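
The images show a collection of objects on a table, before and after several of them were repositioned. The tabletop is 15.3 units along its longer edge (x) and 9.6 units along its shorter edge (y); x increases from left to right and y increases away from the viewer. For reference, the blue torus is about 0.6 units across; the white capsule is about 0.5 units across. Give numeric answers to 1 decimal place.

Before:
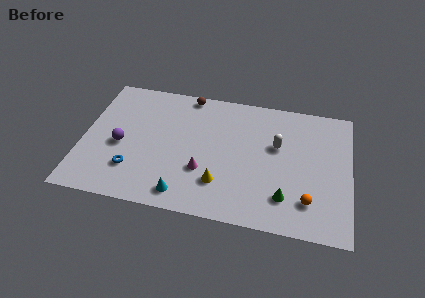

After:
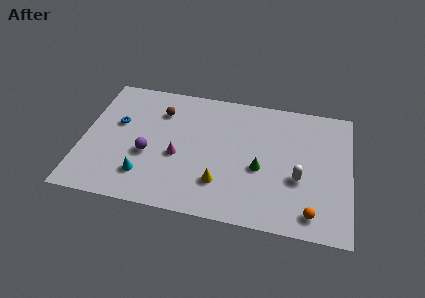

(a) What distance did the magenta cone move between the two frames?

1.7

The magenta cone was near (7.0, 3.2) before and (5.5, 4.0) after, so it travelled √(1.5² + 0.8²) ≈ 1.7 units.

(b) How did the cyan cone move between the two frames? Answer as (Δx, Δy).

(-2.3, 0.9)

The cyan cone was at about (6.0, 1.3) and moved to about (3.7, 2.2).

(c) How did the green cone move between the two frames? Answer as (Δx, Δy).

(-1.5, 1.8)

The green cone was at about (11.7, 2.2) and moved to about (10.2, 4.0).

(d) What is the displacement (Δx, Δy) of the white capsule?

(1.3, -2.2)

The white capsule was at about (11.1, 5.9) and moved to about (12.4, 3.7).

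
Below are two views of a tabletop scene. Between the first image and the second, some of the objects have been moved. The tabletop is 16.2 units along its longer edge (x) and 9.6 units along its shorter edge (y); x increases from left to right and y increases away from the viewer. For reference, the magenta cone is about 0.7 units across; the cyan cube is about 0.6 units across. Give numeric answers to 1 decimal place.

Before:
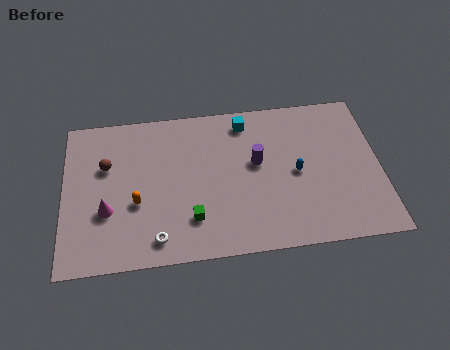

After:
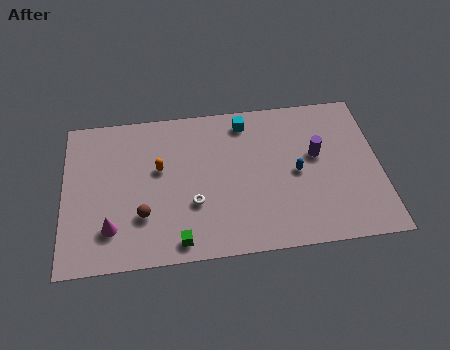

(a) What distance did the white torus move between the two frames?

2.7

From (4.7, 1.4) to (6.6, 3.3), the white torus covered √(1.9² + 1.9²) ≈ 2.7 units.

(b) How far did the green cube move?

1.5

The green cube was near (6.5, 2.4) before and (5.8, 1.1) after, so it travelled √(0.7² + 1.3²) ≈ 1.5 units.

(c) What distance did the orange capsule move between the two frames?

2.3

From (3.7, 3.7) to (4.9, 5.7), the orange capsule covered √(1.2² + 2.0²) ≈ 2.3 units.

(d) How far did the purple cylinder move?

3.1

From (9.9, 5.5) to (13.0, 5.6), the purple cylinder covered √(3.1² + 0.1²) ≈ 3.1 units.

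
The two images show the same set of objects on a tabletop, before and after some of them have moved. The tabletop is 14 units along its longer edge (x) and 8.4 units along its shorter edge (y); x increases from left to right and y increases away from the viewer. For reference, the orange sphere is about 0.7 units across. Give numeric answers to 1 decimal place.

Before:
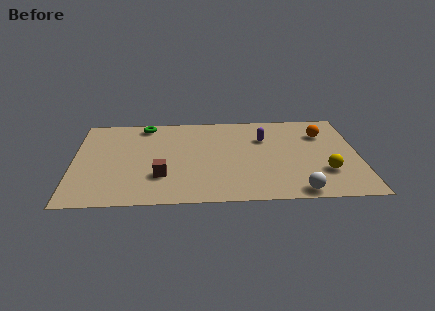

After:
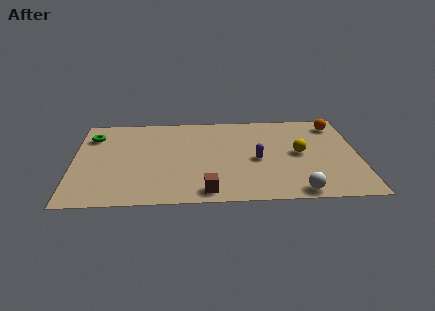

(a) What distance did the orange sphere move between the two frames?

1.1

From (12.3, 6.1) to (13.0, 7.0), the orange sphere covered √(0.7² + 0.9²) ≈ 1.1 units.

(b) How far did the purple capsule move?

2.0

The purple capsule was near (9.4, 5.8) before and (9.0, 3.8) after, so it travelled √(0.4² + 2.0²) ≈ 2.0 units.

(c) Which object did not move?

the white sphere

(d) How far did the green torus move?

2.8

From (3.5, 7.4) to (0.9, 6.4), the green torus covered √(2.6² + 1.0²) ≈ 2.8 units.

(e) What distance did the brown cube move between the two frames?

2.7

The brown cube moved from about (4.3, 2.5) to (6.5, 1.0), a distance of √(2.2² + 1.5²) ≈ 2.7.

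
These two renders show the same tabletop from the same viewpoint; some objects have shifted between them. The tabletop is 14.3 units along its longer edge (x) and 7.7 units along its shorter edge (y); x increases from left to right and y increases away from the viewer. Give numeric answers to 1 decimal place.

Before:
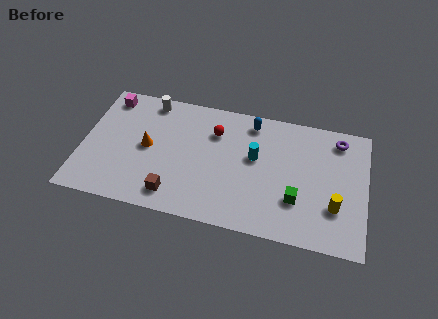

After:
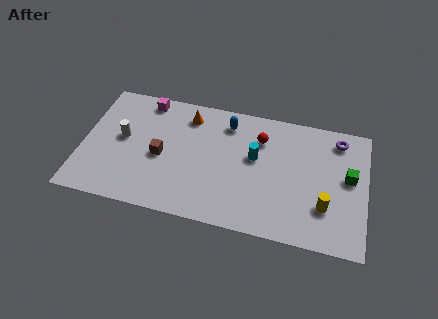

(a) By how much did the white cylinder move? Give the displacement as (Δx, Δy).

(-1.2, -2.6)

The white cylinder started near (3.2, 6.8) and ended near (2.0, 4.2).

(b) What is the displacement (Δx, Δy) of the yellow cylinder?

(-0.5, -0.1)

The yellow cylinder was at about (12.8, 2.4) and moved to about (12.3, 2.3).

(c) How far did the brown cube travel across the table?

2.3

From (4.8, 1.3) to (4.0, 3.5), the brown cube covered √(0.8² + 2.2²) ≈ 2.3 units.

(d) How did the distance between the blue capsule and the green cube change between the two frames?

+1.6

Before: roughly 4.9 units apart; after: 6.5. That's 1.6 units further apart.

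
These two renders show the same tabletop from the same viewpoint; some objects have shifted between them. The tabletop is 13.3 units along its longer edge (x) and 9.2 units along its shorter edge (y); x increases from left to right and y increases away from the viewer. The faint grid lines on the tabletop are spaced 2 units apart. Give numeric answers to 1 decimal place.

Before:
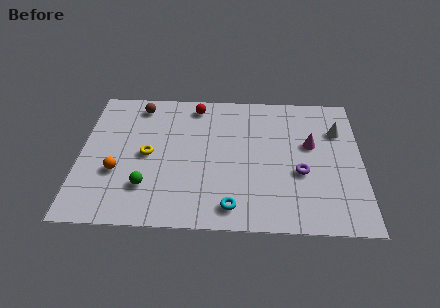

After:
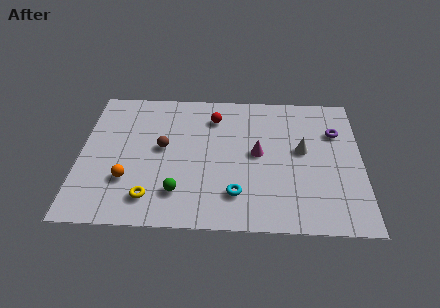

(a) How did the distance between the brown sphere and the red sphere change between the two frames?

+0.6

They were about 2.7 units apart before and 3.3 after — 0.6 units further apart.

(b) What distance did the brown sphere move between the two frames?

3.1

The brown sphere moved from about (2.7, 7.9) to (3.9, 5.0), a distance of √(1.2² + 2.9²) ≈ 3.1.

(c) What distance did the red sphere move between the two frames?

1.2

From (5.4, 8.0) to (6.3, 7.2), the red sphere covered √(0.9² + 0.8²) ≈ 1.2 units.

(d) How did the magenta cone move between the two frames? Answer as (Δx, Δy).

(-2.5, -0.7)

From the two frames, the magenta cone sits at roughly (10.9, 5.5) before and (8.4, 4.8) after.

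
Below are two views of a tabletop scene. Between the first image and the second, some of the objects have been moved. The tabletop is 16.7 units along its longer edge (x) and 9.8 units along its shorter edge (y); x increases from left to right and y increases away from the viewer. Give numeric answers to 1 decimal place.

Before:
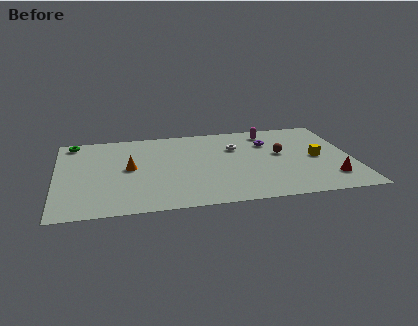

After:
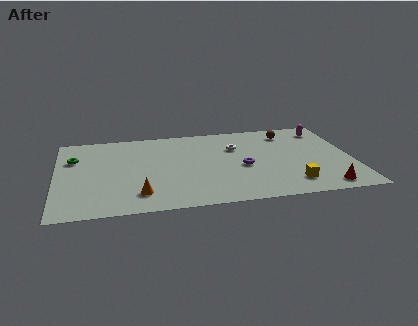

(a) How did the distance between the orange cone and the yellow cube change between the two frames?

-2.1

Before: roughly 10.6 units apart; after: 8.5. That's 2.1 units closer together.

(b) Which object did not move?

the white torus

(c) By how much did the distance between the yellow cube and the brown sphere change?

+3.9

Before: roughly 2.2 units apart; after: 6.1. That's 3.9 units further apart.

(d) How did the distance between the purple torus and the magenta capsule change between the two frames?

+4.9

The distance was about 1.3 in the first image and 6.2 in the second, so they moved 4.9 units further apart.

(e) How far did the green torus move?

2.0

From (1.0, 8.7) to (1.0, 6.7), the green torus covered √(0.0² + 2.0²) ≈ 2.0 units.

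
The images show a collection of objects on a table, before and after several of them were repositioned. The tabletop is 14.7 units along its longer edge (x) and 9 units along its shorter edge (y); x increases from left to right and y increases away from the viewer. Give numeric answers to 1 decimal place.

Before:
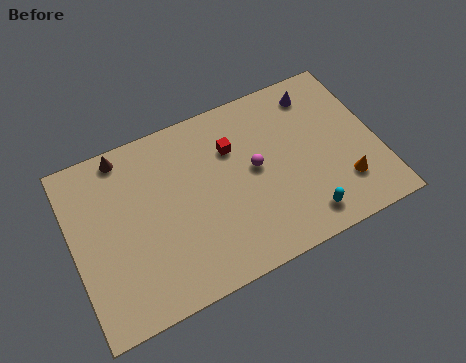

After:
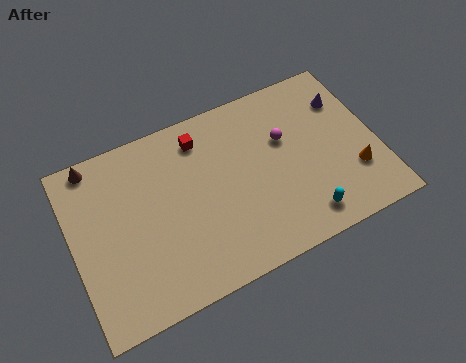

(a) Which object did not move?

the cyan capsule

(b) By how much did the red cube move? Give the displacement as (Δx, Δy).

(-1.4, 1.1)

The red cube started near (7.9, 6.3) and ended near (6.5, 7.4).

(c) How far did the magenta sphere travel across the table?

1.8

The magenta sphere was near (8.8, 4.8) before and (10.4, 5.7) after, so it travelled √(1.6² + 0.9²) ≈ 1.8 units.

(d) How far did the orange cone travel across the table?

0.7

The orange cone moved from about (12.8, 2.3) to (13.4, 2.7), a distance of √(0.6² + 0.4²) ≈ 0.7.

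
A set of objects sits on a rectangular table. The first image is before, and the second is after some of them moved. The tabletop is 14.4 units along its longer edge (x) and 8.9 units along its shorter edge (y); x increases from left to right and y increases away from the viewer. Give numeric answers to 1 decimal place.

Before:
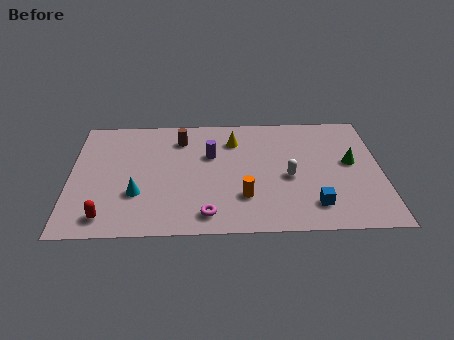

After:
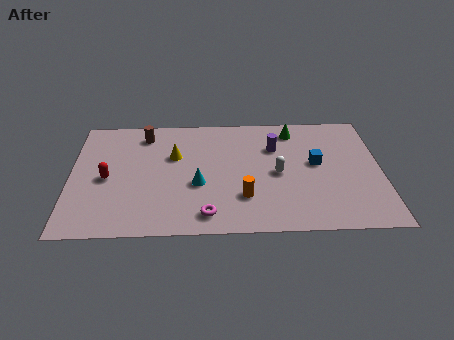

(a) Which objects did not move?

the orange cylinder and the magenta torus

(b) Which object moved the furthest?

the green cone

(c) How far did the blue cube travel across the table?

3.1

From (11.2, 1.8) to (11.4, 4.9), the blue cube covered √(0.2² + 3.1²) ≈ 3.1 units.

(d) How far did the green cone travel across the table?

3.7

From (13.0, 4.9) to (10.4, 7.5), the green cone covered √(2.6² + 2.6²) ≈ 3.7 units.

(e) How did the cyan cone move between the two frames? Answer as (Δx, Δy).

(2.8, 0.6)

The cyan cone started near (3.1, 2.9) and ended near (5.9, 3.5).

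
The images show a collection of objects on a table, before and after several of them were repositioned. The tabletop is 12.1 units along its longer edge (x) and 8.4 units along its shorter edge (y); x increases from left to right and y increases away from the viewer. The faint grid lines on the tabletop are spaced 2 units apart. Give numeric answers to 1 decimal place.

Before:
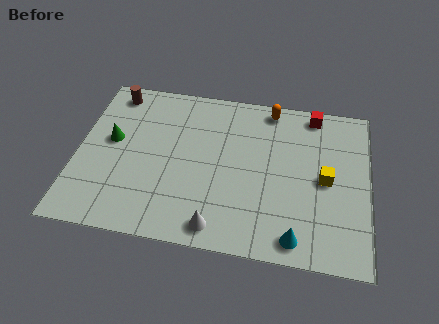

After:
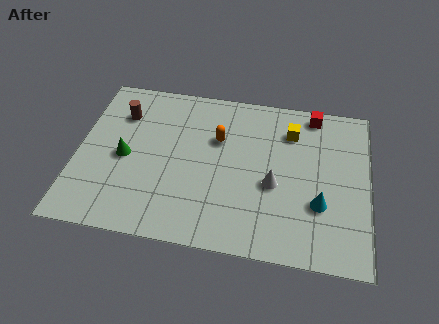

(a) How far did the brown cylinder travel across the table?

1.2

The brown cylinder moved from about (1.3, 7.3) to (1.7, 6.2), a distance of √(0.4² + 1.1²) ≈ 1.2.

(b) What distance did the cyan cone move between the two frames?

2.0

From (9.2, 1.0) to (10.1, 2.8), the cyan cone covered √(0.9² + 1.8²) ≈ 2.0 units.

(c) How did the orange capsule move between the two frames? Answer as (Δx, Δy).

(-2.1, -2.0)

The orange capsule was at about (7.9, 7.5) and moved to about (5.8, 5.5).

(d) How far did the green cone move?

1.0

The green cone was near (1.4, 4.7) before and (2.0, 3.9) after, so it travelled √(0.6² + 0.8²) ≈ 1.0 units.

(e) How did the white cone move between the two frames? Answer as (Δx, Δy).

(2.2, 2.5)

From the two frames, the white cone sits at roughly (6.0, 1.0) before and (8.2, 3.5) after.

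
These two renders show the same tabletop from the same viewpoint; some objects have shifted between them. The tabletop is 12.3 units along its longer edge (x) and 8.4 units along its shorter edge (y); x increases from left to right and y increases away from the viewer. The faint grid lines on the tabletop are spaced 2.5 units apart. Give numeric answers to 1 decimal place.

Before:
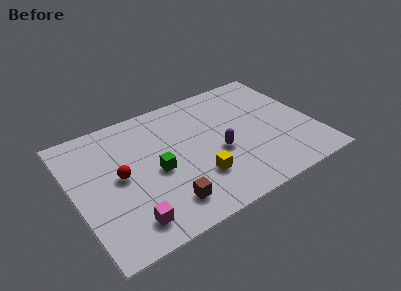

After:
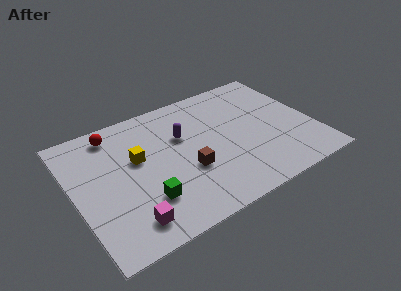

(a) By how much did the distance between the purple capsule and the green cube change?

+0.7

They were about 3.2 units apart before and 3.9 after — 0.7 units further apart.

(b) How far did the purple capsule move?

2.5

The purple capsule moved from about (7.3, 3.5) to (5.7, 5.4), a distance of √(1.6² + 1.9²) ≈ 2.5.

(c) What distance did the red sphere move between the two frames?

2.9

The red sphere moved from about (2.3, 4.3) to (2.4, 7.2), a distance of √(0.1² + 2.9²) ≈ 2.9.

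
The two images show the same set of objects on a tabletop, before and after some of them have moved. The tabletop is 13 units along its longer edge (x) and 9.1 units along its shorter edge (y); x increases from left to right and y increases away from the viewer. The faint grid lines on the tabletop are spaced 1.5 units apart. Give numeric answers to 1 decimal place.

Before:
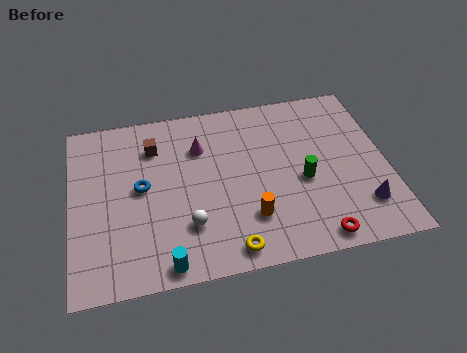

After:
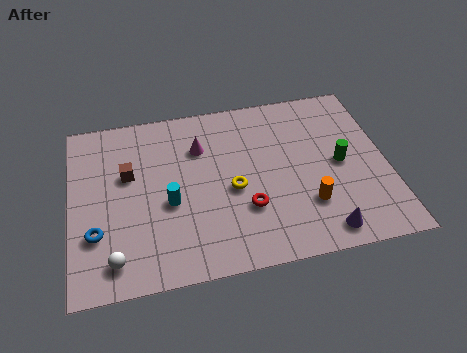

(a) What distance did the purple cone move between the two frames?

2.0

The purple cone was near (11.8, 2.1) before and (10.1, 1.1) after, so it travelled √(1.7² + 1.0²) ≈ 2.0 units.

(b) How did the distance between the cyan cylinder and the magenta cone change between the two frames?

-2.9

They were about 5.9 units apart before and 3.0 after — 2.9 units closer together.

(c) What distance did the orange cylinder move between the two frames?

2.4

From (7.2, 2.4) to (9.6, 2.6), the orange cylinder covered √(2.4² + 0.2²) ≈ 2.4 units.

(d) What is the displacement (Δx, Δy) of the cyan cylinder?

(0.3, 3.0)

From the two frames, the cyan cylinder sits at roughly (3.7, 0.8) before and (4.0, 3.8) after.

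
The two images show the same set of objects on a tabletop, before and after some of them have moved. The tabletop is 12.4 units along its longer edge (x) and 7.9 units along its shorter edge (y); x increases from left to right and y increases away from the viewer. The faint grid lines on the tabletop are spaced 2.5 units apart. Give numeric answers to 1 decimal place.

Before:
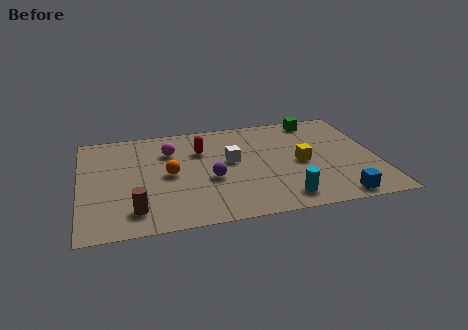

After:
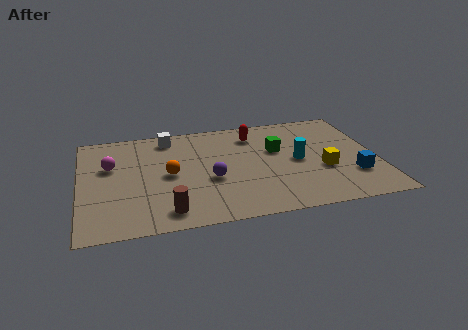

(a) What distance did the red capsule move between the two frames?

2.4

The red capsule was near (5.1, 5.5) before and (7.4, 6.3) after, so it travelled √(2.3² + 0.8²) ≈ 2.4 units.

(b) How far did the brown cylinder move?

1.3

The brown cylinder was near (2.2, 1.5) before and (3.5, 1.2) after, so it travelled √(1.3² + 0.3²) ≈ 1.3 units.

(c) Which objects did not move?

the purple sphere and the orange sphere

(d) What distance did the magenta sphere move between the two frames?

2.6

The magenta sphere moved from about (3.8, 5.7) to (1.3, 5.0), a distance of √(2.5² + 0.7²) ≈ 2.6.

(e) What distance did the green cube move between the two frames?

2.8

From (10.1, 7.0) to (8.3, 4.9), the green cube covered √(1.8² + 2.1²) ≈ 2.8 units.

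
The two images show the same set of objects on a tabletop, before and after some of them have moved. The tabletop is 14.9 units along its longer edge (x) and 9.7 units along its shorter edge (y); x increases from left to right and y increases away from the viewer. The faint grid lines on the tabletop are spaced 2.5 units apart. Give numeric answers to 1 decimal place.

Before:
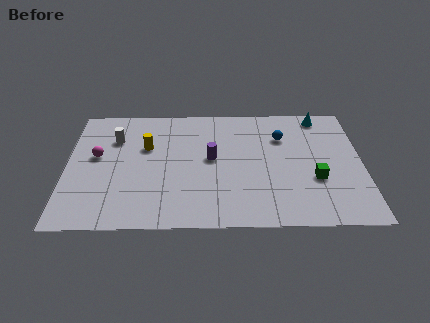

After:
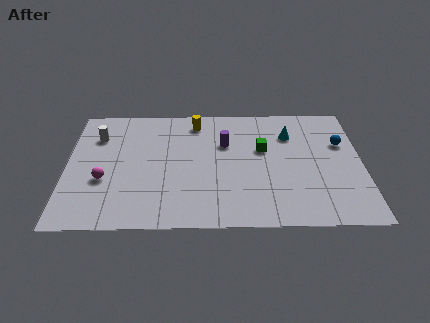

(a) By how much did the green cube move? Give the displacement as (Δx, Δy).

(-2.6, 2.4)

The green cube started near (12.5, 3.5) and ended near (9.9, 5.9).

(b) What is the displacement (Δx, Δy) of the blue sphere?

(3.0, -0.6)

The blue sphere started near (10.9, 6.9) and ended near (13.9, 6.3).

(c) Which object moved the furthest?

the green cube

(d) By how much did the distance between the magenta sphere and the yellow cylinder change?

+3.9

They were about 2.6 units apart before and 6.5 after — 3.9 units further apart.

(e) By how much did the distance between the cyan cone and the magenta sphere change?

-1.8

Before: roughly 11.8 units apart; after: 10.0. That's 1.8 units closer together.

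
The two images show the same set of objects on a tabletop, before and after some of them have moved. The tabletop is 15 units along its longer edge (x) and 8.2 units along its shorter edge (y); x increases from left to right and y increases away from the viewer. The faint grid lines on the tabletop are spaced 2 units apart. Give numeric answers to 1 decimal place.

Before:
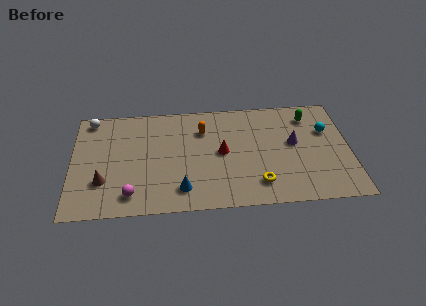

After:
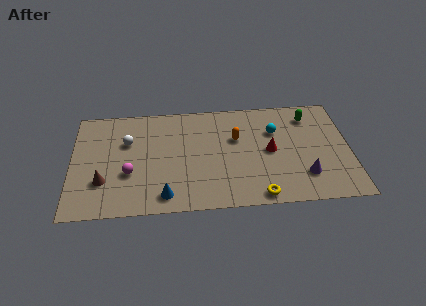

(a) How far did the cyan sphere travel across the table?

2.8

The cyan sphere was near (13.8, 5.4) before and (11.0, 5.6) after, so it travelled √(2.8² + 0.2²) ≈ 2.8 units.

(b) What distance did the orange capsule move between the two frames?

2.0

From (7.1, 6.0) to (8.9, 5.2), the orange capsule covered √(1.8² + 0.8²) ≈ 2.0 units.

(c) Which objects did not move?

the green capsule and the brown cone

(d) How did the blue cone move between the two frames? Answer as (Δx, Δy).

(-0.9, -0.4)

The blue cone started near (5.9, 1.6) and ended near (5.0, 1.2).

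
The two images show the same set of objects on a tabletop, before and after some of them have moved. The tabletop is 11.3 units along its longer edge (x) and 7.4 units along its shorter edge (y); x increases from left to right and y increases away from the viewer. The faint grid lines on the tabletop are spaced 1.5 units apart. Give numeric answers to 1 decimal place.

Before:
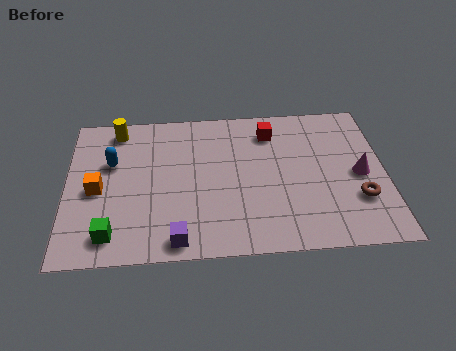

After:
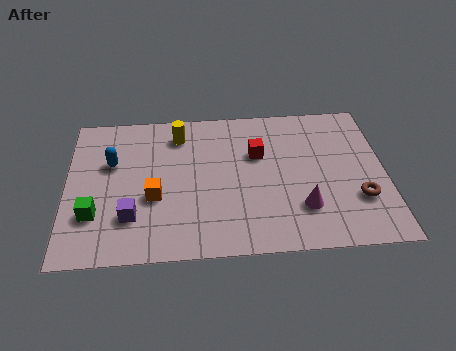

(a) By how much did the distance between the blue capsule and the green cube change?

-0.9

Before: roughly 3.5 units apart; after: 2.6. That's 0.9 units closer together.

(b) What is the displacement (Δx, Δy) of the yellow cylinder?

(2.2, -0.4)

The yellow cylinder started near (1.8, 6.4) and ended near (4.0, 6.0).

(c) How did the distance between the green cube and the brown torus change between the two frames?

+0.5

They were about 8.8 units apart before and 9.3 after — 0.5 units further apart.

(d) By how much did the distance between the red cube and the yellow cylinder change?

-2.5

The distance was about 5.5 in the first image and 3.0 in the second, so they moved 2.5 units closer together.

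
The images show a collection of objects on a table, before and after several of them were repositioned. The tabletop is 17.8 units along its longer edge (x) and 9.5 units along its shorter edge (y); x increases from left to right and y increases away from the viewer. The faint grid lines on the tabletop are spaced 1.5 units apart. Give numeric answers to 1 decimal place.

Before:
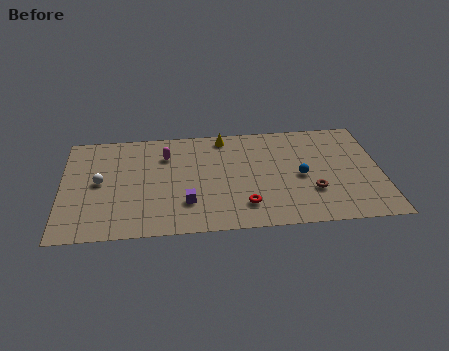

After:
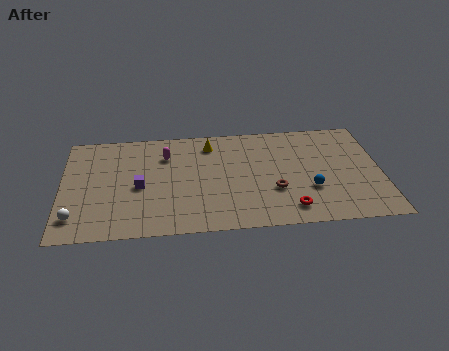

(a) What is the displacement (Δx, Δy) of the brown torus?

(-2.1, 0.3)

The brown torus started near (13.9, 3.0) and ended near (11.8, 3.3).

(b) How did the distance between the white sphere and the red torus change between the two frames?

+3.3

The distance was about 8.5 in the first image and 11.8 in the second, so they moved 3.3 units further apart.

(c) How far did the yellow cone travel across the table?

1.0

The yellow cone moved from about (9.1, 8.4) to (8.3, 7.8), a distance of √(0.8² + 0.6²) ≈ 1.0.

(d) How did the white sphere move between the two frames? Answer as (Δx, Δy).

(-1.3, -3.0)

From the two frames, the white sphere sits at roughly (2.1, 4.9) before and (0.8, 1.9) after.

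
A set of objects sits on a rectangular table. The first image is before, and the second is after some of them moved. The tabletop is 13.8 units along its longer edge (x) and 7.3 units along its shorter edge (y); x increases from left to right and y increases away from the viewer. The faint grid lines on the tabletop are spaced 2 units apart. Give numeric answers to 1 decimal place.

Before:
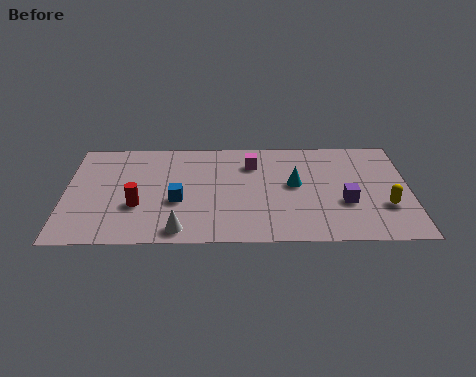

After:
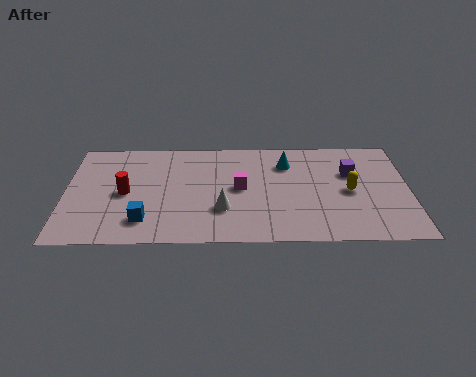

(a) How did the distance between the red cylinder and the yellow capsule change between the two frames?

-0.9

They were about 9.9 units apart before and 9.0 after — 0.9 units closer together.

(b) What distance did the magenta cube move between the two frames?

1.8

From (7.5, 5.5) to (7.0, 3.8), the magenta cube covered √(0.5² + 1.7²) ≈ 1.8 units.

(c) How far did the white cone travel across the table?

2.2

The white cone was near (4.6, 0.9) before and (6.3, 2.3) after, so it travelled √(1.7² + 1.4²) ≈ 2.2 units.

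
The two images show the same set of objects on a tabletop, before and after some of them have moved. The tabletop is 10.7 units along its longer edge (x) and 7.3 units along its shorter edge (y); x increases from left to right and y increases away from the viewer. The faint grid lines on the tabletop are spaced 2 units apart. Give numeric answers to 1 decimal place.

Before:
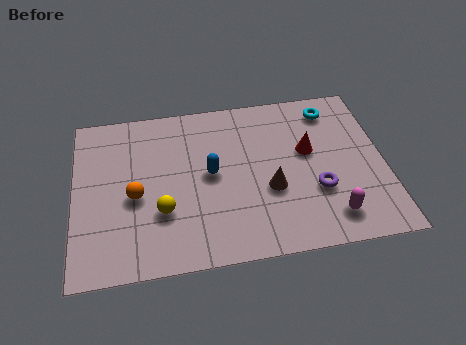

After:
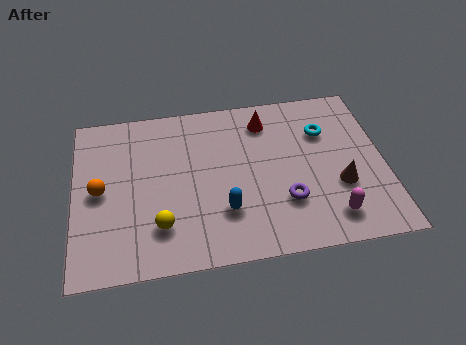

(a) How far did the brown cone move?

2.4

From (6.7, 2.8) to (9.1, 2.6), the brown cone covered √(2.4² + 0.2²) ≈ 2.4 units.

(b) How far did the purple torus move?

1.1

From (8.3, 2.5) to (7.2, 2.2), the purple torus covered √(1.1² + 0.3²) ≈ 1.1 units.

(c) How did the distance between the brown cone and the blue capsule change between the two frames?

+1.8

The distance was about 2.2 in the first image and 4.0 in the second, so they moved 1.8 units further apart.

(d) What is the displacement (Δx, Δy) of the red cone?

(-1.4, 1.6)

From the two frames, the red cone sits at roughly (8.1, 4.3) before and (6.7, 5.9) after.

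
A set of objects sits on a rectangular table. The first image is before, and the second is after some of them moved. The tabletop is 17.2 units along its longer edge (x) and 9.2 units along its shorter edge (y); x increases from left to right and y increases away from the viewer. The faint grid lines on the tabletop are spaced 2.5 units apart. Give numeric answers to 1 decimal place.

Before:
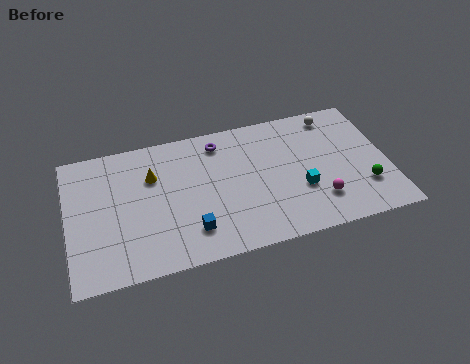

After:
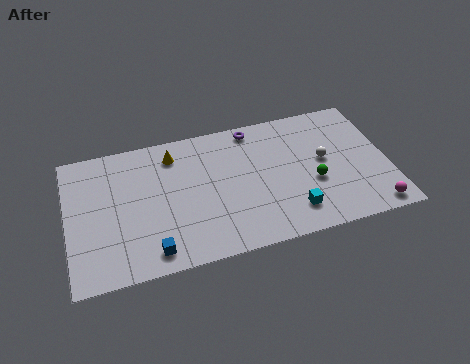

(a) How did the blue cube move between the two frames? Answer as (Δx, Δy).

(-2.1, -0.8)

The blue cube was at about (6.4, 2.1) and moved to about (4.3, 1.3).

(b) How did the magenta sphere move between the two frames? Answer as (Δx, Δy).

(2.8, -1.3)

The magenta sphere was at about (13.3, 2.3) and moved to about (16.1, 1.0).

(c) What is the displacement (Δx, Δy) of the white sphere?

(-0.8, -3.0)

From the two frames, the white sphere sits at roughly (14.6, 8.0) before and (13.8, 5.0) after.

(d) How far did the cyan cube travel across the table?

1.5

The cyan cube moved from about (12.4, 3.3) to (11.8, 1.9), a distance of √(0.6² + 1.4²) ≈ 1.5.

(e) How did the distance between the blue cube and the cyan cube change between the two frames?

+1.4

They were about 6.1 units apart before and 7.5 after — 1.4 units further apart.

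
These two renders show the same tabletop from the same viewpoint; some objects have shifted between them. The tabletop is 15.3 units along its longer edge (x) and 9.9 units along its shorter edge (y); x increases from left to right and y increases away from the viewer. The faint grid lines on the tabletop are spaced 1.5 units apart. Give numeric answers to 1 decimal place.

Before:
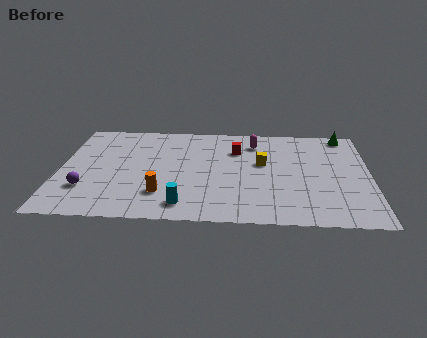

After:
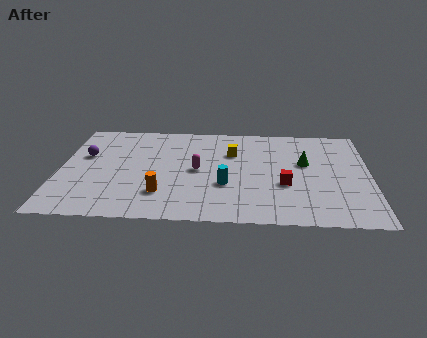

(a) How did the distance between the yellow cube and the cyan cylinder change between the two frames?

-2.4

The distance was about 5.7 in the first image and 3.3 in the second, so they moved 2.4 units closer together.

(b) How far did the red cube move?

4.2

The red cube moved from about (8.7, 7.1) to (11.1, 3.7), a distance of √(2.4² + 3.4²) ≈ 4.2.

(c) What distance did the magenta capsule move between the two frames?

4.1

From (9.6, 7.9) to (6.8, 4.9), the magenta capsule covered √(2.8² + 3.0²) ≈ 4.1 units.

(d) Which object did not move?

the orange cylinder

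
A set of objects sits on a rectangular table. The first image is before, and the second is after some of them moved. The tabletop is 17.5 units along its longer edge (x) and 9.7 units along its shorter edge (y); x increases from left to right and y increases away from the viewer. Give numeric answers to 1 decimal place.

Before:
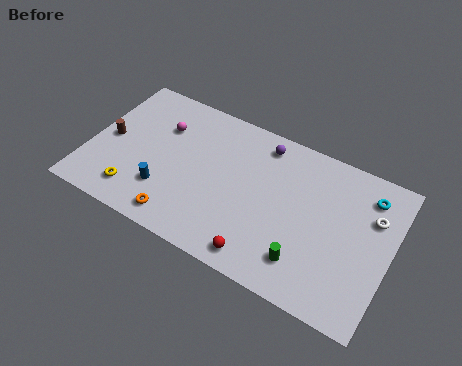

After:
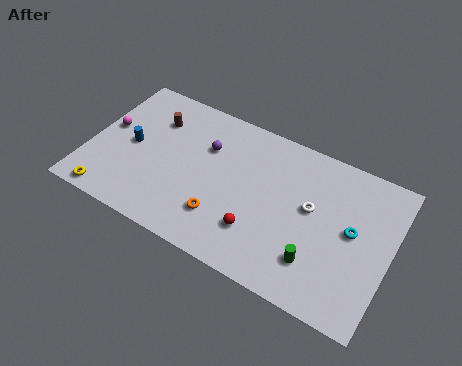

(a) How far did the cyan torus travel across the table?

2.7

The cyan torus moved from about (15.9, 7.8) to (15.3, 5.2), a distance of √(0.6² + 2.6²) ≈ 2.7.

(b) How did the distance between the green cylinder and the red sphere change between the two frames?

+0.8

Before: roughly 2.6 units apart; after: 3.4. That's 0.8 units further apart.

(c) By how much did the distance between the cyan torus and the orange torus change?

-4.3

Before: roughly 12.0 units apart; after: 7.7. That's 4.3 units closer together.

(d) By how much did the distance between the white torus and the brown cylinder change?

-5.7

The distance was about 15.3 in the first image and 9.6 in the second, so they moved 5.7 units closer together.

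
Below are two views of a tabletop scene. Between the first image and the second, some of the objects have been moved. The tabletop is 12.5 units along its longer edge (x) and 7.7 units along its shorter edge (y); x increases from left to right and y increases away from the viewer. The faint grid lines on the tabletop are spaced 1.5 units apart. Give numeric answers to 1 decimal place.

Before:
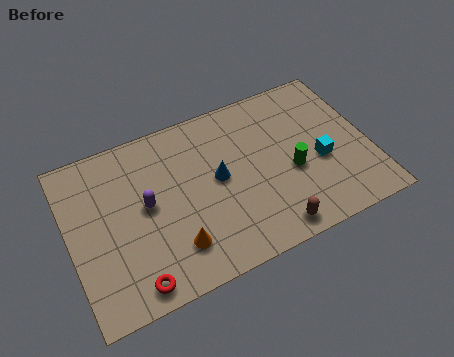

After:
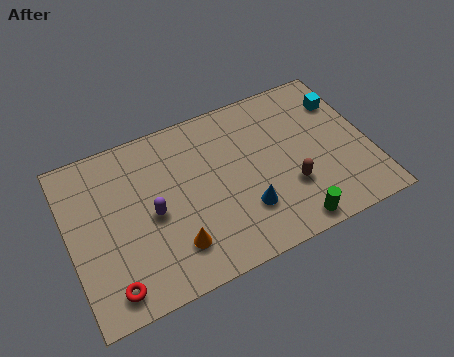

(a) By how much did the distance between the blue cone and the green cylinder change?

-0.9

Before: roughly 3.1 units apart; after: 2.2. That's 0.9 units closer together.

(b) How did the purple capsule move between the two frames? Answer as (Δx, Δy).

(0.2, -0.5)

The purple capsule was at about (3.2, 4.1) and moved to about (3.4, 3.6).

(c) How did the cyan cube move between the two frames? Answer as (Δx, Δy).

(1.3, 2.5)

The cyan cube was at about (10.4, 3.2) and moved to about (11.7, 5.7).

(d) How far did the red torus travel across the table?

0.9

The red torus was near (2.3, 0.9) before and (1.4, 1.1) after, so it travelled √(0.9² + 0.2²) ≈ 0.9 units.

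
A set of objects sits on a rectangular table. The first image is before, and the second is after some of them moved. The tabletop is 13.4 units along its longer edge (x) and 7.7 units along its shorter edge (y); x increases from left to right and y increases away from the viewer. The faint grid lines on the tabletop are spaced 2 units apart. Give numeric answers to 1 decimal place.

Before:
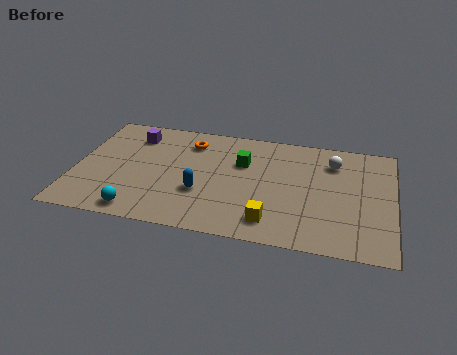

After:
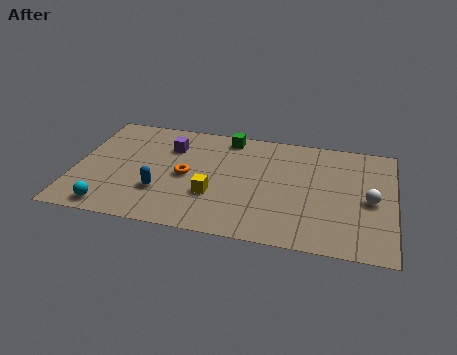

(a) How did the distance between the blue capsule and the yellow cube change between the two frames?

-1.1

The distance was about 3.3 in the first image and 2.2 in the second, so they moved 1.1 units closer together.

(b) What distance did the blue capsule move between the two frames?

1.7

The blue capsule was near (5.4, 2.7) before and (3.7, 2.4) after, so it travelled √(1.7² + 0.3²) ≈ 1.7 units.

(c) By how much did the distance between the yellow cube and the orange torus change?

-4.4

The distance was about 6.0 in the first image and 1.6 in the second, so they moved 4.4 units closer together.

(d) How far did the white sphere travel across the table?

2.8

From (10.8, 5.9) to (12.4, 3.6), the white sphere covered √(1.6² + 2.3²) ≈ 2.8 units.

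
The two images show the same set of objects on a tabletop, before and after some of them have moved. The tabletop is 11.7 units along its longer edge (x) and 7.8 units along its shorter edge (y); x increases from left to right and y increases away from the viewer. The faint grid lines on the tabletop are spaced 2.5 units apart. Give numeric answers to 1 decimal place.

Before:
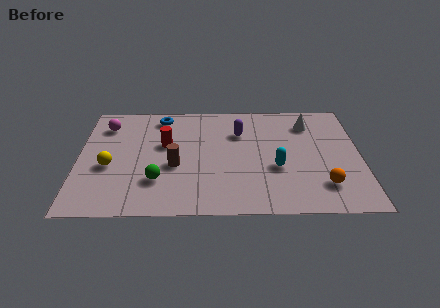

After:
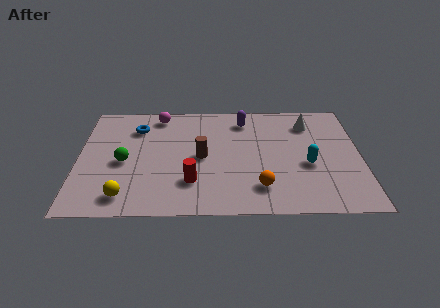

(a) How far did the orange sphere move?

2.6

From (10.1, 1.8) to (7.5, 1.7), the orange sphere covered √(2.6² + 0.1²) ≈ 2.6 units.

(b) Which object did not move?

the white cone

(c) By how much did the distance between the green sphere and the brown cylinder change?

+2.0

They were about 1.2 units apart before and 3.2 after — 2.0 units further apart.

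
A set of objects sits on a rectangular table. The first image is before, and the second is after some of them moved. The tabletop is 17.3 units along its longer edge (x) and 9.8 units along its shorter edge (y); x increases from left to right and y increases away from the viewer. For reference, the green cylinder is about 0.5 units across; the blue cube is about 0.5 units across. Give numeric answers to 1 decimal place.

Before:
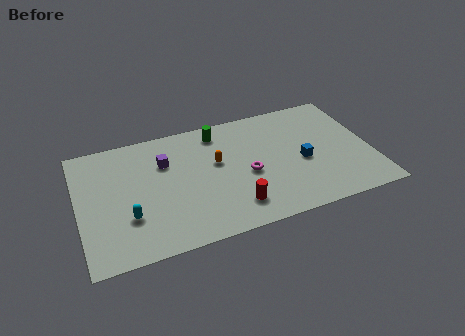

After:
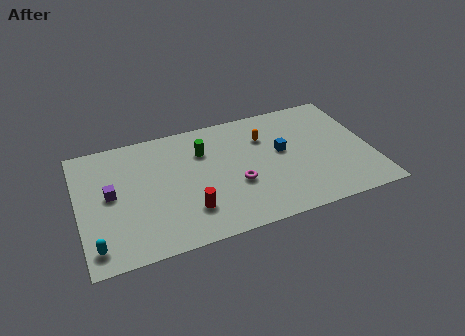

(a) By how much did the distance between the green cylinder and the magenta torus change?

-0.5

The distance was about 4.2 in the first image and 3.7 in the second, so they moved 0.5 units closer together.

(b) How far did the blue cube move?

1.6

The blue cube moved from about (13.2, 4.3) to (12.1, 5.5), a distance of √(1.1² + 1.2²) ≈ 1.6.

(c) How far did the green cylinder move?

1.6

The green cylinder moved from about (8.5, 8.3) to (7.5, 7.0), a distance of √(1.0² + 1.3²) ≈ 1.6.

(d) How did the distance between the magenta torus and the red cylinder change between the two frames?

+0.6

They were about 2.5 units apart before and 3.1 after — 0.6 units further apart.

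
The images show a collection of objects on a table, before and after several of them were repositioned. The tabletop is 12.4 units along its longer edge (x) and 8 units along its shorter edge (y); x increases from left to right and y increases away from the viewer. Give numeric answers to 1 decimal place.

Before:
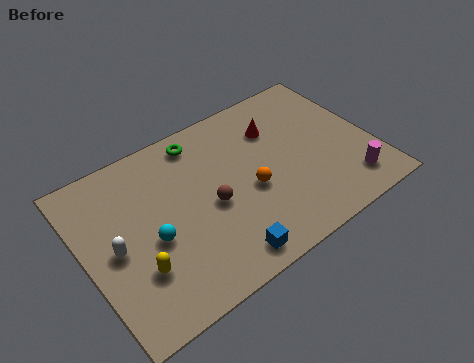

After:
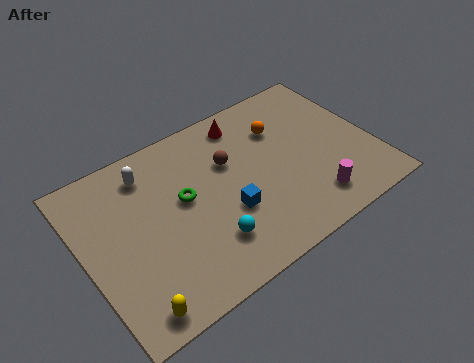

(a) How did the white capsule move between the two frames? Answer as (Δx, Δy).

(1.9, 2.7)

The white capsule was at about (1.2, 3.8) and moved to about (3.1, 6.5).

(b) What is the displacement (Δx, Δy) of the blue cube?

(0.6, 1.9)

From the two frames, the blue cube sits at roughly (5.3, 1.0) before and (5.9, 2.9) after.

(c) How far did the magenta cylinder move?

1.7

From (11.0, 1.5) to (9.3, 1.5), the magenta cylinder covered √(1.7² + 0.0²) ≈ 1.7 units.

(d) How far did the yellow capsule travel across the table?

1.6

The yellow capsule was near (1.9, 2.4) before and (1.4, 0.9) after, so it travelled √(0.5² + 1.5²) ≈ 1.6 units.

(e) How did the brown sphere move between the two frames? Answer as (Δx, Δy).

(1.1, 1.6)

The brown sphere started near (5.3, 3.6) and ended near (6.4, 5.2).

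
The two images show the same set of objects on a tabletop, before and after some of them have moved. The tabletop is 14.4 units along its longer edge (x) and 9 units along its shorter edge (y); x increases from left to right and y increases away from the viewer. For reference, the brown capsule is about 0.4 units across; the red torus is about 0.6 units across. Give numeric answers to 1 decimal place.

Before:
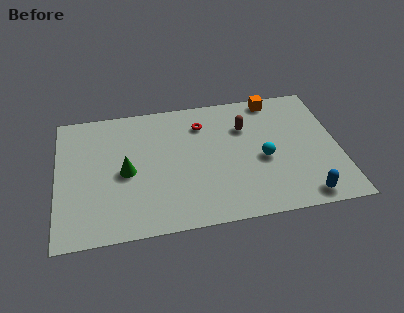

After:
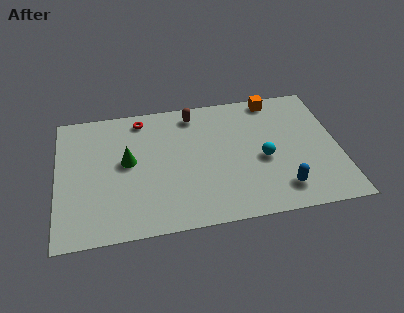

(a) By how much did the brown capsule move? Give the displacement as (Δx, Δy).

(-2.6, 1.4)

The brown capsule was at about (9.7, 6.3) and moved to about (7.1, 7.7).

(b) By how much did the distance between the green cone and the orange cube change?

-0.4

They were about 8.7 units apart before and 8.3 after — 0.4 units closer together.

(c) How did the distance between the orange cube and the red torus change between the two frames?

+2.9

Before: roughly 4.0 units apart; after: 6.9. That's 2.9 units further apart.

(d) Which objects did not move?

the orange cube and the cyan sphere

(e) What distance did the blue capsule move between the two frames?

1.3

From (12.4, 1.0) to (11.3, 1.7), the blue capsule covered √(1.1² + 0.7²) ≈ 1.3 units.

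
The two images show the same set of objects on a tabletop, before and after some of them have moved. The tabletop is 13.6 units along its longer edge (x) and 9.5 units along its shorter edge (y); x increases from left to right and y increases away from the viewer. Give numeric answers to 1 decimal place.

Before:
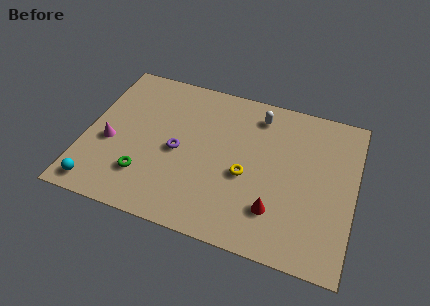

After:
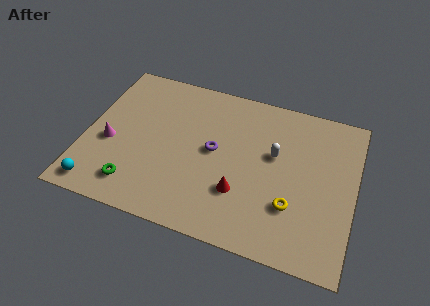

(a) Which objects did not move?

the magenta cone and the cyan sphere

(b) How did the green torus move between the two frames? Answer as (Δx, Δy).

(-0.4, -0.7)

The green torus started near (3.2, 2.4) and ended near (2.8, 1.7).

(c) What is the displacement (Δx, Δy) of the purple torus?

(1.8, 0.6)

The purple torus started near (4.7, 4.4) and ended near (6.5, 5.0).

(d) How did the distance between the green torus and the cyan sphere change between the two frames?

-0.7

The distance was about 2.6 in the first image and 1.9 in the second, so they moved 0.7 units closer together.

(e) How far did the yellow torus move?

2.6

From (8.2, 4.0) to (10.6, 2.9), the yellow torus covered √(2.4² + 1.1²) ≈ 2.6 units.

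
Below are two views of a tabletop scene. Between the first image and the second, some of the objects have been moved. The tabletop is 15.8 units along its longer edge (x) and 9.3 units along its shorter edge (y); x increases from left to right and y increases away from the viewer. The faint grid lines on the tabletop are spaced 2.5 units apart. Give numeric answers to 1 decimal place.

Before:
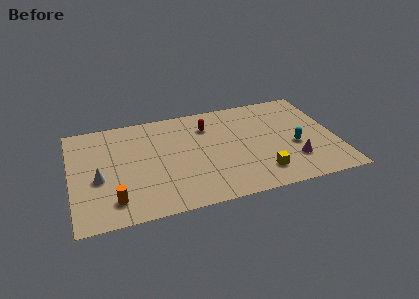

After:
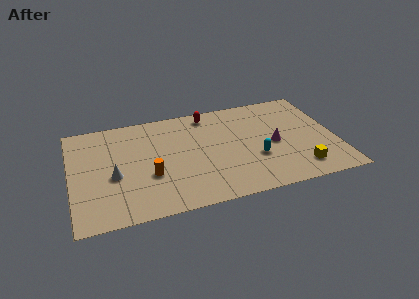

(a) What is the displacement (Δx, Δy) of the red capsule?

(0.1, 1.1)

The red capsule started near (8.3, 7.0) and ended near (8.4, 8.1).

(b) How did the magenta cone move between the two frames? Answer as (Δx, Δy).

(-1.0, 1.8)

The magenta cone was at about (13.1, 2.5) and moved to about (12.1, 4.3).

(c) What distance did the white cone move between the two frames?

0.9

From (1.6, 3.9) to (2.5, 3.9), the white cone covered √(0.9² + 0.0²) ≈ 0.9 units.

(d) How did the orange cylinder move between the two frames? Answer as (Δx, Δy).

(2.2, 1.6)

The orange cylinder started near (2.4, 1.8) and ended near (4.6, 3.4).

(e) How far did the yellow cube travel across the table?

2.3

From (11.1, 1.9) to (13.4, 1.7), the yellow cube covered √(2.3² + 0.2²) ≈ 2.3 units.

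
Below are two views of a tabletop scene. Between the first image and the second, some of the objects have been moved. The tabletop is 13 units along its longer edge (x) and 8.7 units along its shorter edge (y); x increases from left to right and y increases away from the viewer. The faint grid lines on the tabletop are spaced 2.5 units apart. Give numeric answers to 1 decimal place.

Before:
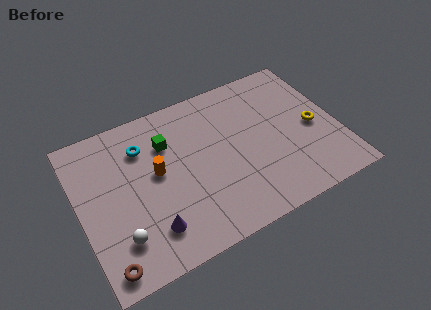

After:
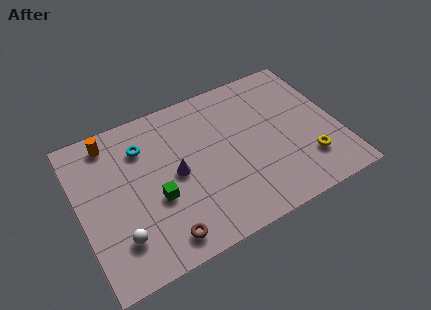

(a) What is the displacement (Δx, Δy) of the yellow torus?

(-0.6, -1.8)

The yellow torus started near (11.8, 4.0) and ended near (11.2, 2.2).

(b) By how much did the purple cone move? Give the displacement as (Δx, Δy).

(1.6, 2.4)

The purple cone was at about (3.2, 1.9) and moved to about (4.8, 4.3).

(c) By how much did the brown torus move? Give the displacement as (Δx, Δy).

(2.8, 0.2)

From the two frames, the brown torus sits at roughly (0.9, 1.0) before and (3.7, 1.2) after.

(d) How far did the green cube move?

2.9

The green cube moved from about (4.6, 6.2) to (3.7, 3.4), a distance of √(0.9² + 2.8²) ≈ 2.9.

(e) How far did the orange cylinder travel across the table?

3.4

From (3.9, 4.8) to (1.9, 7.5), the orange cylinder covered √(2.0² + 2.7²) ≈ 3.4 units.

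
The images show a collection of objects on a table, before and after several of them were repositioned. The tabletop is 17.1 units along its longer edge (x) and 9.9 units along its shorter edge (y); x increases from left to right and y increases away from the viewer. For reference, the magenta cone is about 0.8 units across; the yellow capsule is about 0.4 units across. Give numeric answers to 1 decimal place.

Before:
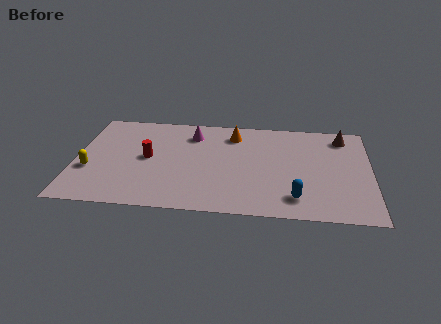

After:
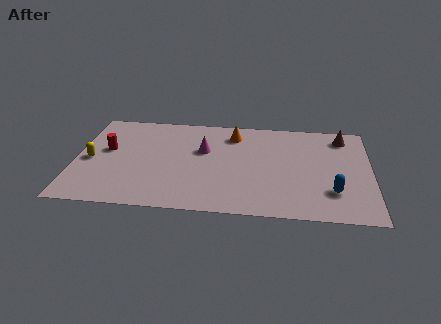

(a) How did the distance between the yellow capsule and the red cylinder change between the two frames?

-2.2

They were about 3.6 units apart before and 1.4 after — 2.2 units closer together.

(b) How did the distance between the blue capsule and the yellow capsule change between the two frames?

+2.1

The distance was about 12.0 in the first image and 14.1 in the second, so they moved 2.1 units further apart.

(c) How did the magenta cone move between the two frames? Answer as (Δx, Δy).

(0.7, -1.6)

The magenta cone was at about (6.7, 7.8) and moved to about (7.4, 6.2).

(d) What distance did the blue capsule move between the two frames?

2.2

From (12.8, 1.9) to (14.9, 2.7), the blue capsule covered √(2.1² + 0.8²) ≈ 2.2 units.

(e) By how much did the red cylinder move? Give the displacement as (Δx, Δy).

(-2.4, 0.6)

From the two frames, the red cylinder sits at roughly (4.2, 5.1) before and (1.8, 5.7) after.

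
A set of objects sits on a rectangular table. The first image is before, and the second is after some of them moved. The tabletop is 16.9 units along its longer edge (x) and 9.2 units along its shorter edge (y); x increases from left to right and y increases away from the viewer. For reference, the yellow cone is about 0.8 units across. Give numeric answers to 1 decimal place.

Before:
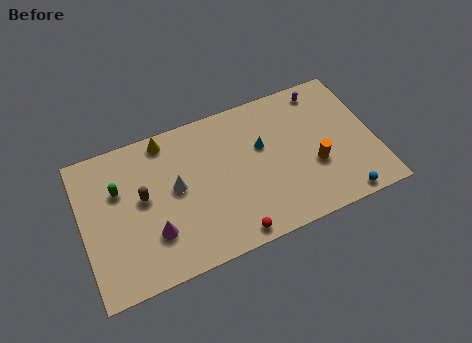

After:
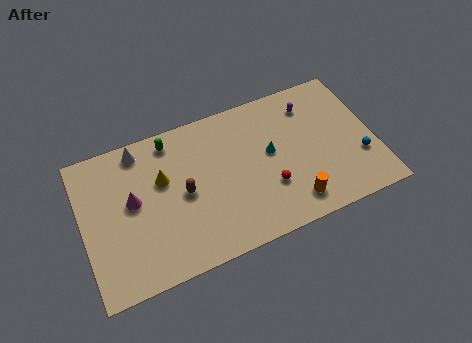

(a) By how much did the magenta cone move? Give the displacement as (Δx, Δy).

(-1.0, 2.4)

From the two frames, the magenta cone sits at roughly (3.9, 2.7) before and (2.9, 5.1) after.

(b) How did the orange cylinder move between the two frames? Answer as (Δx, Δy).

(-1.5, -1.8)

The orange cylinder started near (13.3, 3.4) and ended near (11.8, 1.6).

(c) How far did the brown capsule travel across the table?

2.4

From (3.5, 5.1) to (5.8, 4.5), the brown capsule covered √(2.3² + 0.6²) ≈ 2.4 units.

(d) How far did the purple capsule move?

1.1

From (14.3, 8.0) to (13.5, 7.3), the purple capsule covered √(0.8² + 0.7²) ≈ 1.1 units.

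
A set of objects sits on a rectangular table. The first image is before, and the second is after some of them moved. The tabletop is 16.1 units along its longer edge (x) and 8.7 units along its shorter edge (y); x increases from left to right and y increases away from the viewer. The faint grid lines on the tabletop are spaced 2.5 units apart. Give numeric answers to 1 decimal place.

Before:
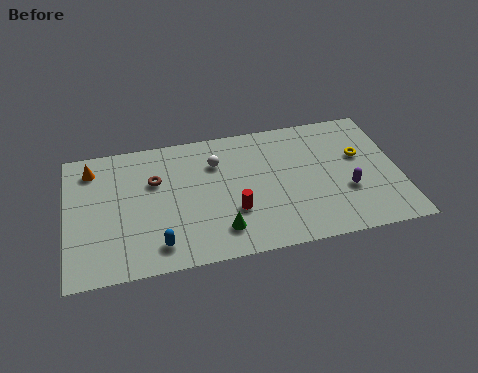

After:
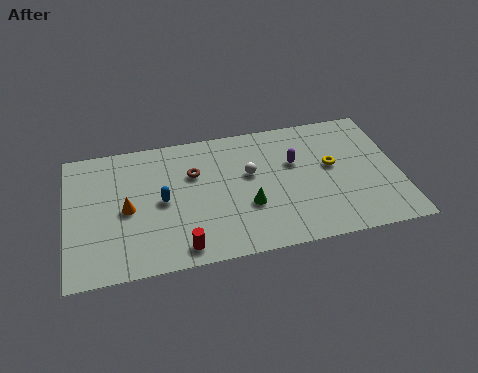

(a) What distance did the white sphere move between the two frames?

1.9

The white sphere moved from about (7.3, 6.3) to (8.9, 5.2), a distance of √(1.6² + 1.1²) ≈ 1.9.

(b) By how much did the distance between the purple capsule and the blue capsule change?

-2.7

The distance was about 9.3 in the first image and 6.6 in the second, so they moved 2.7 units closer together.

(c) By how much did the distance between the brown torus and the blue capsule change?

-2.0

The distance was about 4.2 in the first image and 2.2 in the second, so they moved 2.0 units closer together.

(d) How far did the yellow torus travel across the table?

1.5

From (14.3, 5.3) to (12.9, 4.9), the yellow torus covered √(1.4² + 0.4²) ≈ 1.5 units.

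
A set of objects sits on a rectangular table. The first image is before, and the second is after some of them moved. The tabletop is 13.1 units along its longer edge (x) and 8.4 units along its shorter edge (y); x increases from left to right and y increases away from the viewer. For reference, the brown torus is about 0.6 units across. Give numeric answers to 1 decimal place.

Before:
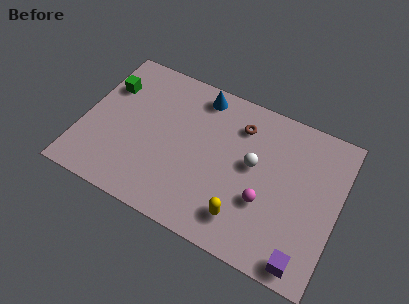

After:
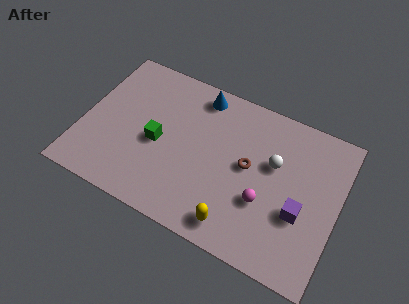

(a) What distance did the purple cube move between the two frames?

2.4

The purple cube was near (11.8, 0.9) before and (11.3, 3.2) after, so it travelled √(0.5² + 2.3²) ≈ 2.4 units.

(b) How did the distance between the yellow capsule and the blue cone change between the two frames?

+0.3

They were about 6.4 units apart before and 6.7 after — 0.3 units further apart.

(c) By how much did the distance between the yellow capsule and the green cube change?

-3.6

Before: roughly 8.7 units apart; after: 5.1. That's 3.6 units closer together.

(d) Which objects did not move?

the blue cone and the magenta sphere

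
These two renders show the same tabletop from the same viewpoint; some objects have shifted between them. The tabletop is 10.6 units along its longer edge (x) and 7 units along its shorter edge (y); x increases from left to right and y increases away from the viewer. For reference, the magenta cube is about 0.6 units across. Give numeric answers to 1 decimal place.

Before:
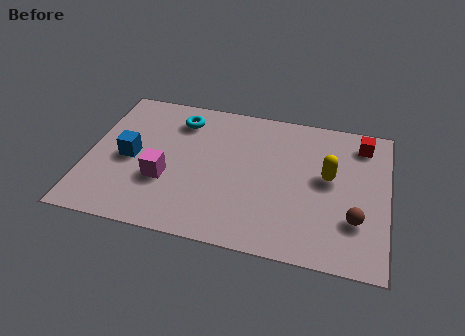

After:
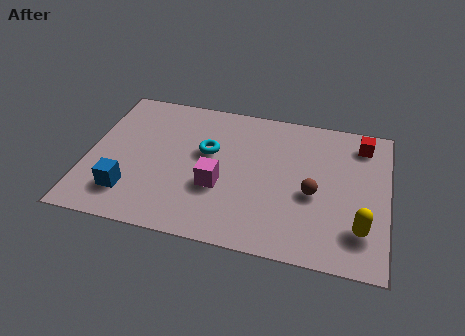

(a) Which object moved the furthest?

the yellow capsule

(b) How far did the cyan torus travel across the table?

1.8

The cyan torus was near (3.1, 5.6) before and (4.2, 4.2) after, so it travelled √(1.1² + 1.4²) ≈ 1.8 units.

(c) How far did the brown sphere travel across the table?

1.7

The brown sphere moved from about (9.5, 2.1) to (8.0, 3.0), a distance of √(1.5² + 0.9²) ≈ 1.7.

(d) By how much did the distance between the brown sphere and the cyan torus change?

-3.3

Before: roughly 7.3 units apart; after: 4.0. That's 3.3 units closer together.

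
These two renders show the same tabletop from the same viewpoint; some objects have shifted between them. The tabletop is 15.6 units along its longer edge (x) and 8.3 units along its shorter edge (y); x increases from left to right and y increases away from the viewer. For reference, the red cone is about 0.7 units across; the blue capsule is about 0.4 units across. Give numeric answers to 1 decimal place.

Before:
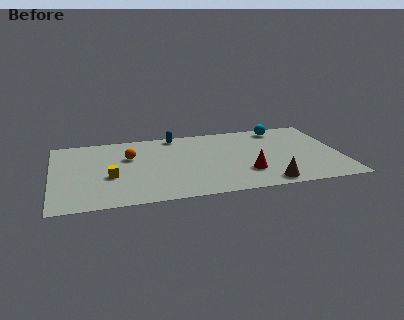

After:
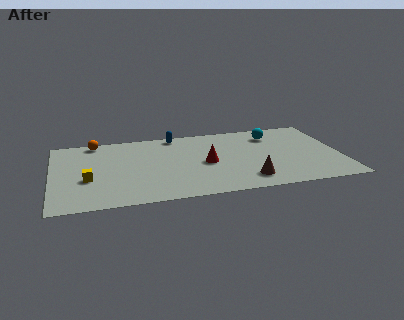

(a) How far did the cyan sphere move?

0.9

The cyan sphere was near (12.6, 7.2) before and (12.1, 6.5) after, so it travelled √(0.5² + 0.7²) ≈ 0.9 units.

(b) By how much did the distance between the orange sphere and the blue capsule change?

+1.1

Before: roughly 3.3 units apart; after: 4.4. That's 1.1 units further apart.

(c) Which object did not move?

the blue capsule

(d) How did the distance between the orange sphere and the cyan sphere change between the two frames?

+1.2

The distance was about 8.6 in the first image and 9.8 in the second, so they moved 1.2 units further apart.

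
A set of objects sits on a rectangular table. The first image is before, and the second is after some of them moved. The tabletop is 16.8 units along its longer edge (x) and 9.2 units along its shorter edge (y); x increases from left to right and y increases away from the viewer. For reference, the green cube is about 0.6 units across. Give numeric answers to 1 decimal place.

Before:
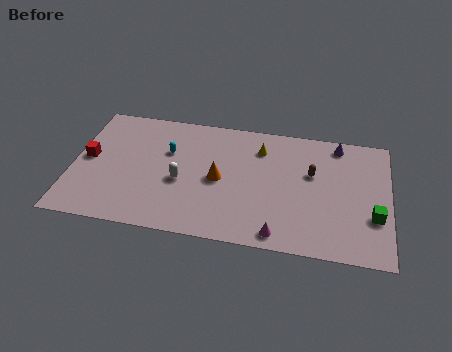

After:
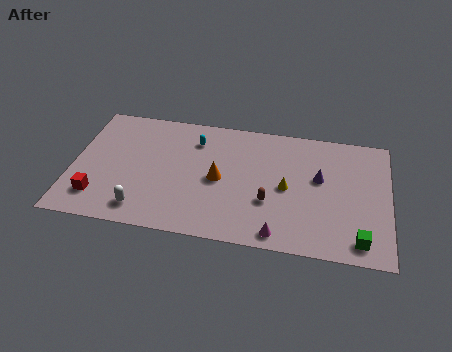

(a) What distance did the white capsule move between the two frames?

3.1

From (5.8, 3.9) to (3.9, 1.5), the white capsule covered √(1.9² + 2.4²) ≈ 3.1 units.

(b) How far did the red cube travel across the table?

2.9

The red cube moved from about (0.8, 4.8) to (1.5, 2.0), a distance of √(0.7² + 2.8²) ≈ 2.9.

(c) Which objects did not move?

the magenta cone and the orange cone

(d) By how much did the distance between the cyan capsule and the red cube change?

+2.7

Before: roughly 4.4 units apart; after: 7.1. That's 2.7 units further apart.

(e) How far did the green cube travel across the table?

1.9

The green cube was near (16.0, 3.1) before and (15.3, 1.3) after, so it travelled √(0.7² + 1.8²) ≈ 1.9 units.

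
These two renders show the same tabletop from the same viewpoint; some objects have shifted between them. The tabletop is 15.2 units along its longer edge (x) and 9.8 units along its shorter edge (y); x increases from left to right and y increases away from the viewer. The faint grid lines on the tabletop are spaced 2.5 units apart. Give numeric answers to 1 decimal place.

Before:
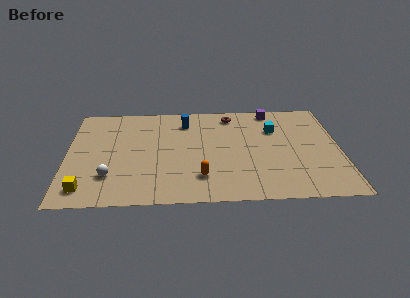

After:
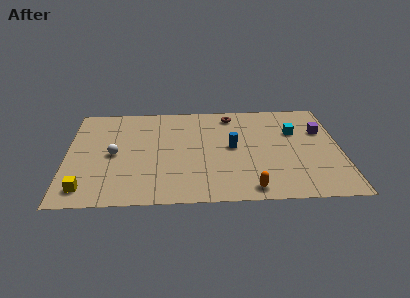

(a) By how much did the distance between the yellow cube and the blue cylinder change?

+0.5

Before: roughly 8.4 units apart; after: 8.9. That's 0.5 units further apart.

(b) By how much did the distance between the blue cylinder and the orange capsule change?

-1.5

The distance was about 5.6 in the first image and 4.1 in the second, so they moved 1.5 units closer together.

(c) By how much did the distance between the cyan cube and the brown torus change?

+1.1

The distance was about 2.9 in the first image and 4.0 in the second, so they moved 1.1 units further apart.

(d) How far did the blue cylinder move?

3.7

From (6.6, 7.8) to (9.2, 5.1), the blue cylinder covered √(2.6² + 2.7²) ≈ 3.7 units.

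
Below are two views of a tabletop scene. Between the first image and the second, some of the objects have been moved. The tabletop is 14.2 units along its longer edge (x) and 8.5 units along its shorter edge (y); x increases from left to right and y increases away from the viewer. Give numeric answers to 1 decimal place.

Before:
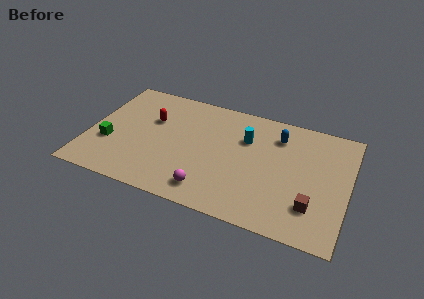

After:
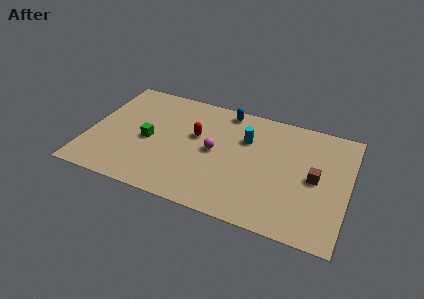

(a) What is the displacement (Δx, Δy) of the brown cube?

(0.0, 2.0)

The brown cube was at about (12.4, 2.2) and moved to about (12.4, 4.2).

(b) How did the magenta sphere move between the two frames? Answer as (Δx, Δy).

(0.0, 2.9)

The magenta sphere was at about (6.9, 1.4) and moved to about (6.9, 4.3).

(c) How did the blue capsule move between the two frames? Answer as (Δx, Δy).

(-3.0, 1.0)

The blue capsule was at about (10.2, 6.6) and moved to about (7.2, 7.6).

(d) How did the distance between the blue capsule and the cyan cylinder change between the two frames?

+0.3

Before: roughly 1.9 units apart; after: 2.2. That's 0.3 units further apart.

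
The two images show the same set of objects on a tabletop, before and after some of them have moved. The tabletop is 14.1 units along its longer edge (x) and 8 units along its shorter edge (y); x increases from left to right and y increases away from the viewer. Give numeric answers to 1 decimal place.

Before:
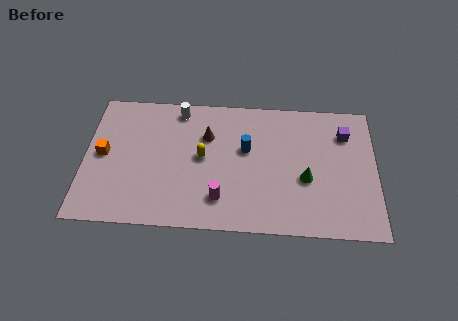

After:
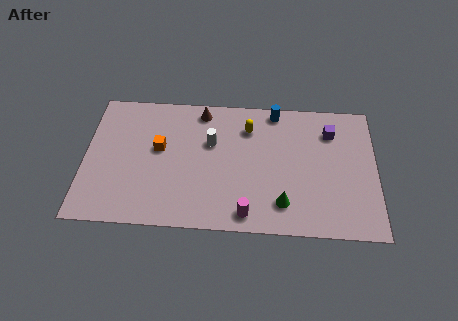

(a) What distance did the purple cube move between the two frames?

0.7

From (12.6, 6.0) to (11.9, 6.1), the purple cube covered √(0.7² + 0.1²) ≈ 0.7 units.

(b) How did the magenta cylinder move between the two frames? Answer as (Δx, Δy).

(1.3, -0.8)

The magenta cylinder was at about (6.6, 1.8) and moved to about (7.9, 1.0).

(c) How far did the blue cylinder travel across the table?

2.8

The blue cylinder was near (7.8, 4.8) before and (9.2, 7.2) after, so it travelled √(1.4² + 2.4²) ≈ 2.8 units.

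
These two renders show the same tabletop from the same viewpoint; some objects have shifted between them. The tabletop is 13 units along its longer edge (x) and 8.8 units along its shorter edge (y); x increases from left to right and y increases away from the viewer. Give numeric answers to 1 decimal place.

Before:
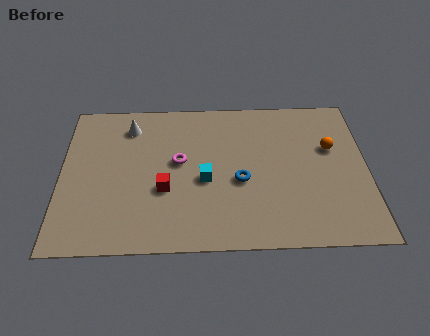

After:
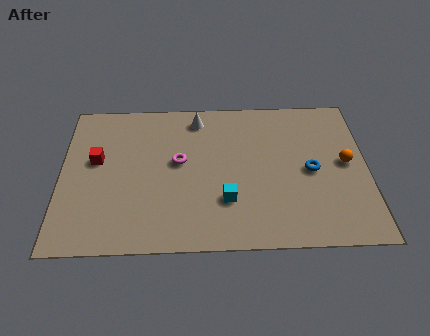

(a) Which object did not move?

the magenta torus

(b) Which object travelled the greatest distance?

the red cube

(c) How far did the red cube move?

3.4

From (4.4, 3.3) to (1.5, 5.1), the red cube covered √(2.9² + 1.8²) ≈ 3.4 units.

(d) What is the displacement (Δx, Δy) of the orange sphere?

(0.6, -0.9)

The orange sphere started near (11.5, 5.5) and ended near (12.1, 4.6).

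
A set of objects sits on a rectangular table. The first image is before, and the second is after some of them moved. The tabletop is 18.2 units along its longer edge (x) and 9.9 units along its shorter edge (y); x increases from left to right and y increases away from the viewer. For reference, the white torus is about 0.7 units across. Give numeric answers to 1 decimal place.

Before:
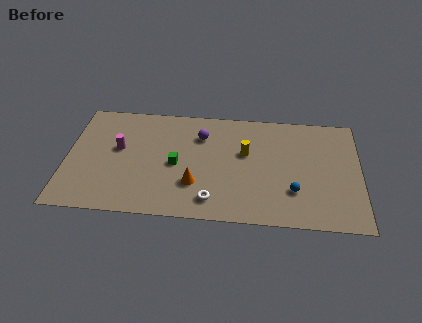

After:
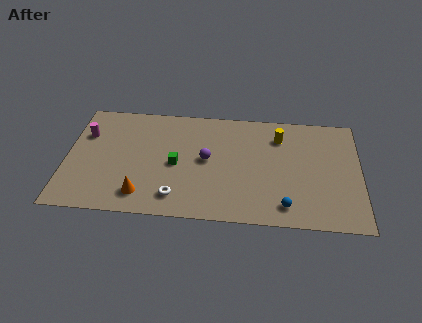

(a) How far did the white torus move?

2.2

The white torus was near (9.1, 1.7) before and (6.9, 1.8) after, so it travelled √(2.2² + 0.1²) ≈ 2.2 units.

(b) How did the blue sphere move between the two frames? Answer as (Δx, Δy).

(-0.5, -1.3)

The blue sphere started near (14.1, 2.9) and ended near (13.6, 1.6).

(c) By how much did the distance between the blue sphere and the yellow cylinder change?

+1.7

The distance was about 4.3 in the first image and 6.0 in the second, so they moved 1.7 units further apart.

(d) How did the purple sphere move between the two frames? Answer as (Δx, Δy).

(0.4, -2.1)

The purple sphere was at about (8.3, 7.3) and moved to about (8.7, 5.2).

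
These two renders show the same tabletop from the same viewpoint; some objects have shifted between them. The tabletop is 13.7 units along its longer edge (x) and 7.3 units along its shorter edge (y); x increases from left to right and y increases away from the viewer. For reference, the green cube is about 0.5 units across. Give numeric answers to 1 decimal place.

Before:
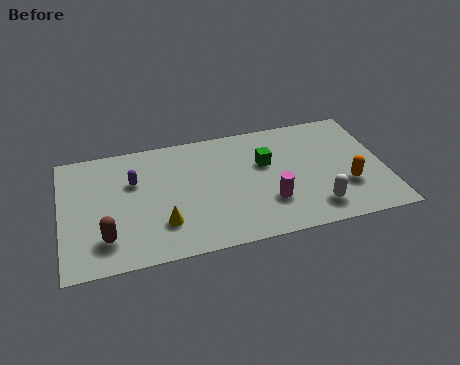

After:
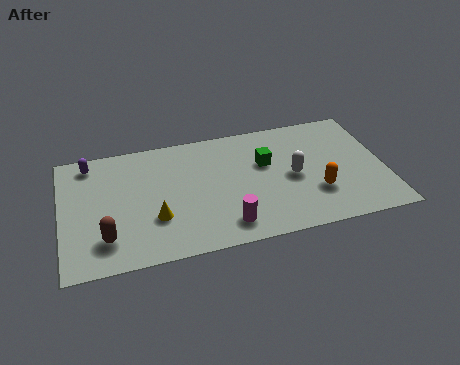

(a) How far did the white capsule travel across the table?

2.2

The white capsule moved from about (10.6, 1.4) to (9.8, 3.5), a distance of √(0.8² + 2.1²) ≈ 2.2.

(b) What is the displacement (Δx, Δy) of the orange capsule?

(-1.3, -0.1)

The orange capsule was at about (12.0, 2.4) and moved to about (10.7, 2.3).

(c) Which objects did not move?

the brown capsule and the green cube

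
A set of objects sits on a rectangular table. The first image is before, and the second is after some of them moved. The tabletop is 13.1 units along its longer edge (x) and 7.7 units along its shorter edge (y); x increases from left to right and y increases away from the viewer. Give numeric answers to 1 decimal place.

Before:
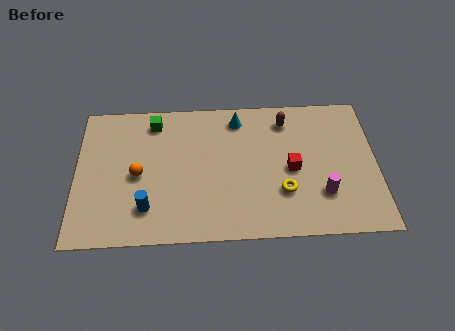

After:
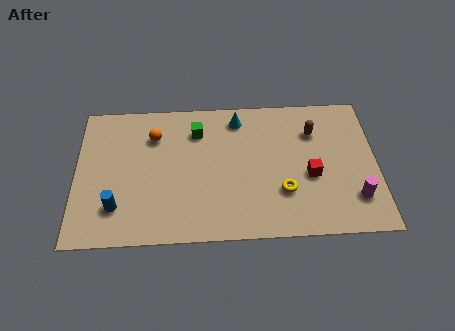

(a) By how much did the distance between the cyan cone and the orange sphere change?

-1.5

The distance was about 5.3 in the first image and 3.8 in the second, so they moved 1.5 units closer together.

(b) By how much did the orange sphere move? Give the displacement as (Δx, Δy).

(0.7, 2.1)

From the two frames, the orange sphere sits at roughly (2.7, 3.6) before and (3.4, 5.7) after.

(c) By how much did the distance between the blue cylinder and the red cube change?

+1.9

The distance was about 6.6 in the first image and 8.5 in the second, so they moved 1.9 units further apart.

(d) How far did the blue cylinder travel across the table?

1.3

From (3.1, 1.8) to (1.8, 1.9), the blue cylinder covered √(1.3² + 0.1²) ≈ 1.3 units.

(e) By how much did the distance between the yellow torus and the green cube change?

-1.8

Before: roughly 6.9 units apart; after: 5.1. That's 1.8 units closer together.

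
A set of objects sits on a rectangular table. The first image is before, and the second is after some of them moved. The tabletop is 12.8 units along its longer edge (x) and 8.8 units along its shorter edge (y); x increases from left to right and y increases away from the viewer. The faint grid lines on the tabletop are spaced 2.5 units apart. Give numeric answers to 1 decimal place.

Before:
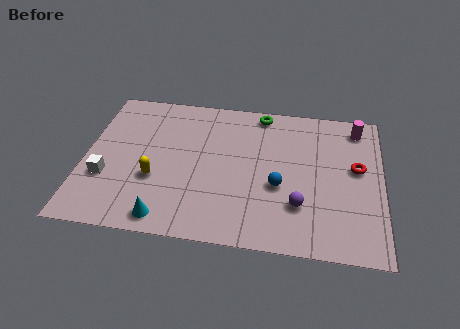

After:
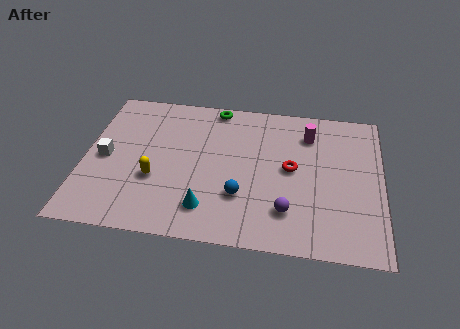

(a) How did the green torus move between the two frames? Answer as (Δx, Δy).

(-2.0, 0.1)

From the two frames, the green torus sits at roughly (7.5, 7.9) before and (5.5, 8.0) after.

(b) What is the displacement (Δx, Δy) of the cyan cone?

(1.7, 0.8)

The cyan cone started near (3.7, 1.0) and ended near (5.4, 1.8).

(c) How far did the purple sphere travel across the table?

0.6

The purple sphere moved from about (9.3, 2.5) to (8.8, 2.1), a distance of √(0.5² + 0.4²) ≈ 0.6.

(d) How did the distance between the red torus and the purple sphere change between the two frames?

-1.0

They were about 3.5 units apart before and 2.5 after — 1.0 units closer together.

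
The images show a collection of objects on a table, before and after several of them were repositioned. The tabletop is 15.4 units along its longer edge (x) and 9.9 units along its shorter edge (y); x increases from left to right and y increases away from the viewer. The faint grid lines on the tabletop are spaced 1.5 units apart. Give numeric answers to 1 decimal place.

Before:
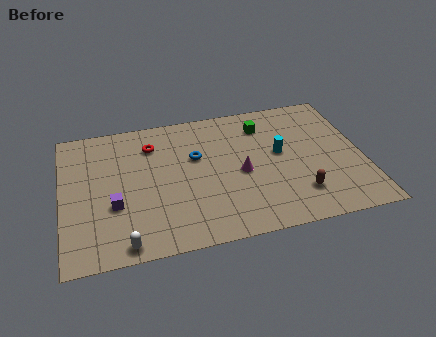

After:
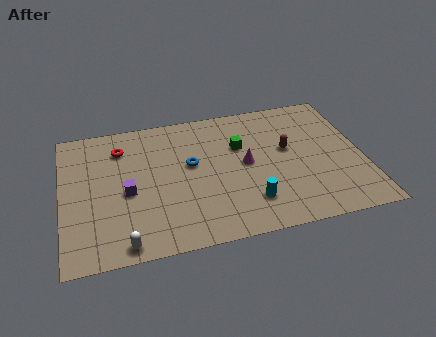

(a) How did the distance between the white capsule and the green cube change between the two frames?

-1.8

They were about 10.2 units apart before and 8.4 after — 1.8 units closer together.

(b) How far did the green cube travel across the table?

1.8

The green cube moved from about (10.5, 7.8) to (9.2, 6.5), a distance of √(1.3² + 1.3²) ≈ 1.8.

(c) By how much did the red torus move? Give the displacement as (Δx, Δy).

(-1.6, 0.1)

The red torus started near (4.7, 7.6) and ended near (3.1, 7.7).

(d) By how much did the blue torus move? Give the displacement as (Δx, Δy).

(-0.3, -0.5)

The blue torus was at about (6.9, 6.2) and moved to about (6.6, 5.7).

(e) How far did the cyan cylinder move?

3.7

From (11.2, 5.5) to (9.4, 2.3), the cyan cylinder covered √(1.8² + 3.2²) ≈ 3.7 units.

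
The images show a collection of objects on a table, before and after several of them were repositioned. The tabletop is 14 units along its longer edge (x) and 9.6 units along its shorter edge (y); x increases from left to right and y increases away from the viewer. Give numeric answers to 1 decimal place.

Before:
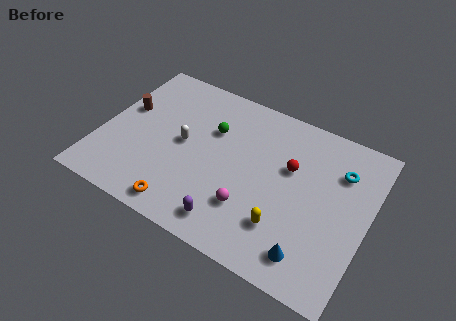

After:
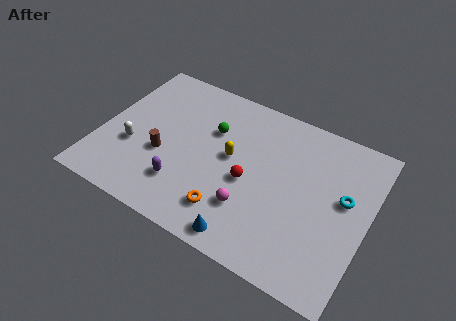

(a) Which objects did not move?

the magenta sphere and the green sphere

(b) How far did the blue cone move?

3.3

The blue cone moved from about (11.5, 1.6) to (8.3, 1.0), a distance of √(3.2² + 0.6²) ≈ 3.3.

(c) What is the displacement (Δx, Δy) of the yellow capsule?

(-3.2, 2.7)

The yellow capsule was at about (10.0, 2.5) and moved to about (6.8, 5.2).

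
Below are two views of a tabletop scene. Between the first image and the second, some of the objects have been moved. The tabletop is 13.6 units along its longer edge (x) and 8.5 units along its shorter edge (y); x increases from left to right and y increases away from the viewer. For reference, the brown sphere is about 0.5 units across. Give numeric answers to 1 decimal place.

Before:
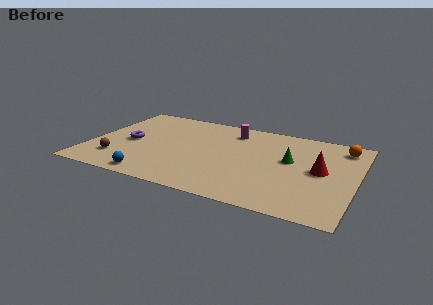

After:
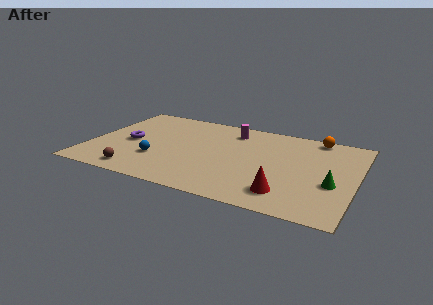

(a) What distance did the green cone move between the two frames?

2.8

From (10.2, 4.9) to (12.5, 3.3), the green cone covered √(2.3² + 1.6²) ≈ 2.8 units.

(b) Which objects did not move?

the magenta cylinder and the purple torus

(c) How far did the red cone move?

3.1

From (11.8, 4.4) to (10.3, 1.7), the red cone covered √(1.5² + 2.7²) ≈ 3.1 units.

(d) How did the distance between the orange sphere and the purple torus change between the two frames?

-1.1

The distance was about 11.1 in the first image and 10.0 in the second, so they moved 1.1 units closer together.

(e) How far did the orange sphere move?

1.5

The orange sphere was near (12.7, 7.1) before and (11.3, 7.7) after, so it travelled √(1.4² + 0.6²) ≈ 1.5 units.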